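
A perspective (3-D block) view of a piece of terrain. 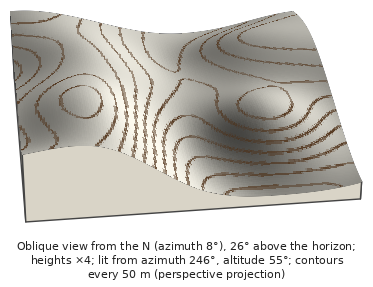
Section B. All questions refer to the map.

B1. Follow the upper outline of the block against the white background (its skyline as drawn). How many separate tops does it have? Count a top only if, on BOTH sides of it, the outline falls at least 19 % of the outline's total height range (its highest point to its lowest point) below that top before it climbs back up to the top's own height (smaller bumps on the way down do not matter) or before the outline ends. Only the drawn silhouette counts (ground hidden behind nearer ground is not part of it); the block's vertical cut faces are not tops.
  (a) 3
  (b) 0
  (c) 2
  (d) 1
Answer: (b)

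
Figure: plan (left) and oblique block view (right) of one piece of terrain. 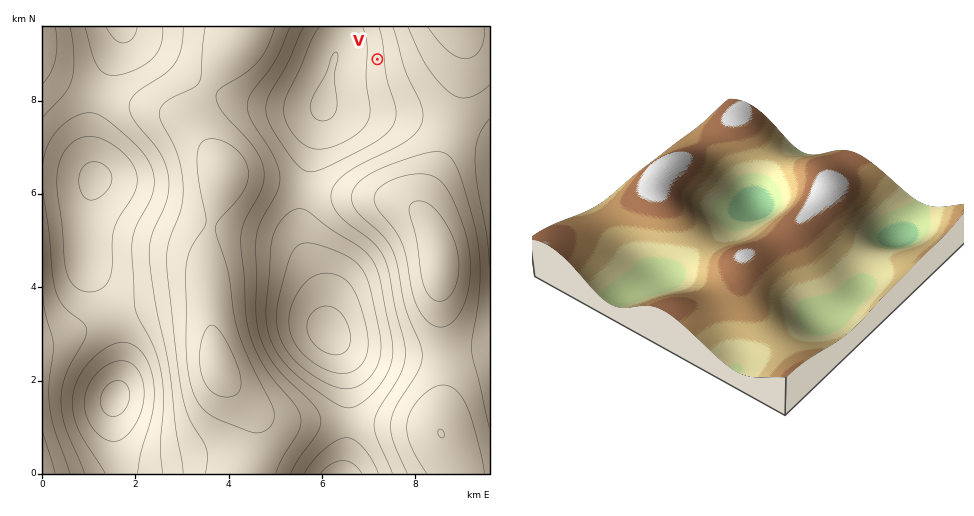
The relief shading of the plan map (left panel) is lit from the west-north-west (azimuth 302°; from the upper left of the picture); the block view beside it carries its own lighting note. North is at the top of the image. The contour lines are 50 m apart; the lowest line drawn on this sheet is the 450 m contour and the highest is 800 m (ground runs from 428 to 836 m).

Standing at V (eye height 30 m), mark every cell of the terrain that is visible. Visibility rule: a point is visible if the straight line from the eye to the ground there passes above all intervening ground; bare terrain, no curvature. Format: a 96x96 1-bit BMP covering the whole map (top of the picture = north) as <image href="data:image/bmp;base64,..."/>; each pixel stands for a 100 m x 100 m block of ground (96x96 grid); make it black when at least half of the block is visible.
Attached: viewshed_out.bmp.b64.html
<image width="96" height="96" href="data:image/bmp;base64,Qk2+BAAAAAAAAD4AAAAoAAAAYAAAAGAAAAABAAEAAAAAAIAEAAATCwAAEwsAAAIAAAAAAAAA////AAAAAAAAAAAAAAAAAAAAAAAAAAAAAAAAAAAAAAAAAAAAAAAAAAAAAAAAAAAAAAAAAAAAAAAAAAAAAAAAAAAAAAAAAAAAAAAAAAAAAAAAAAAAAAAAAAAAAAAAAAAAAAAAAAAAAAAAAAAAAAAAAAAAAAAAAAAAAAAAAAAAAAAAAAAAAAAAAAAAAAAAAAAAAAAAAAAAAAAAAAAAAAAAAAAAAAAAAAAAAACAAAAAAAAAAAAAAAGAAAAAAAAAAAAAAAOAAAAAAAAAAAAAAAeAAAAAAAAAAAAAAA+AAAAAAAAAAAAAAB+AAAAAAAAAAAAAAD+AAAAAAAAAAAAAAH+AAAAAAAAAAAAAAP8AAAAAAAAAAAAAAf8AAAAAAAAAAAAAA/8AAAAAAAAAAAAAA/8AAAAAAAAAAAAAB/4AAAAAAAAAAAAAB/4AAAAAAAAAAAAAB/4AAAAAAAAAAAAAD/4AAAAAAAAAAAAAD/4AAAAAAAAAAAAAD/4AAAAAAAAAAAAAD/4AAAAAAAAAAAAAD/4AAAAAAAAAAAAAD/4AAAAAAAAAAAAAD/4AAAAAAAAAAAAAD/4AAAAAAAAAAAAAD/4AAAAAAAAAAAAAD/4AAAAAAAAAAAAAD/4AAAAAAAAAAAAAD/4AAAAAAAAAAAAAD/4AAAAAAAAAAAAAD/8AAAAAAAAAAAAAD/8AAAAAAAAAAAAAD/8AAAAAAAAAAAAAD/8AAAAAAAAAAAAAH/8AAAAAAAAAAAAAH/8AAAAAAAAAAAAAH/8AAAAAAAAAAAAAH/8AAAAAAAAAAAAAD/8AAAAAAAAAAAAAB/8AAAAAAAAAAAAAA/8AAAAAAAAAAAAAAf8AAAAAAAAAAAAAAP8AAAAAAAAAAAAAAH8AAAAAAAAAAAAAAD8AAAAAAAAAAAAAAB+AAAAAAAAAAAAAAA+AAAAAAAAAAAAAAA/AAAAAAAAAAAAAAA/wAAABgAAAAAAAAB/8AAf/4AAAAAAAAD//////8AAAAAAAAD//////+AAAAAAAAH//////+AAAAAAAAH//////+AAAAAAAAP///////AAAAAAAAf///////AAAAAAAAf///////AAAAAAAA////////AAAAAAAA////////AAAAAAAB////////AAAAAAAB////////AAAAAAAD////////AAAAAAAH////////AAAAAAAH////////AAAAAAAP///////+AAAAAAAP///////+AAAAAAAP///////8AAAAAAAP///////4AAAAAAAP///////wAAAAAAAD///////gAAAAAAAB///////AAAAAAAAAf//////AAAAAAAAAP//////AAAAAAAAAH//////AAAAAAAAAH//////gAAAAAAAAD//////gAAAAAAAAD//////wAAAAAAAAB//////wAAAAAAAAB//////wAAAAAAAAB//////4AAAAAAAAA//////4AAAAAAAAA//////4AAAAAAAAA//////4AAAAAAAAAf/////4AAAAAAAAAf/////4AA="/>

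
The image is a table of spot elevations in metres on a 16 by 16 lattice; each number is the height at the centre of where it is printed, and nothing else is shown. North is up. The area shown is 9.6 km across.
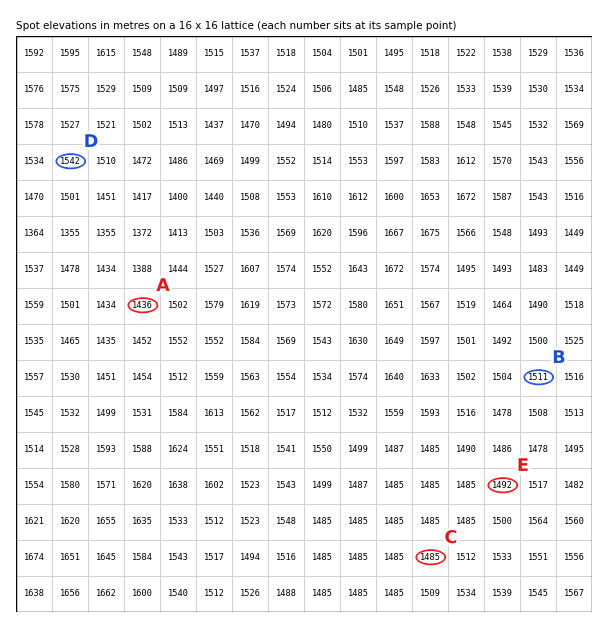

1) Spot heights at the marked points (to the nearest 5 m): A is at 1435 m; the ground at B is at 1510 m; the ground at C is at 1485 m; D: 1540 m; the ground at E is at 1490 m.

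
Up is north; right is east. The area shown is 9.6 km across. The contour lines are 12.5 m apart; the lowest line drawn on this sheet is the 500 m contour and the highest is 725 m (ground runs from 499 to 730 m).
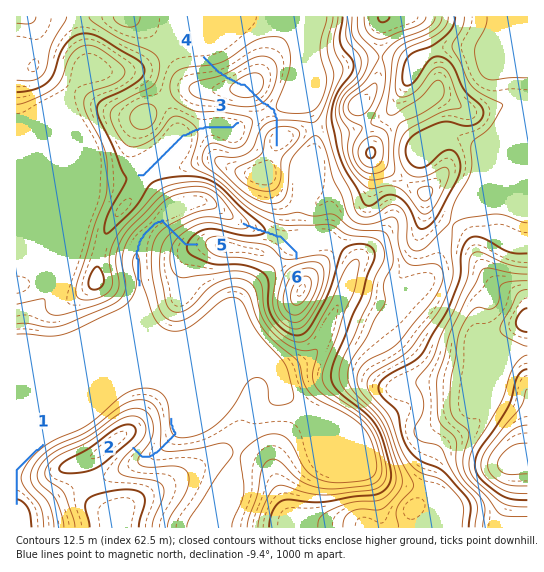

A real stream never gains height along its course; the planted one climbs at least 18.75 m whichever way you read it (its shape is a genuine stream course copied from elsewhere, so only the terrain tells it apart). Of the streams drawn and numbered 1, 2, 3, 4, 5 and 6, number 4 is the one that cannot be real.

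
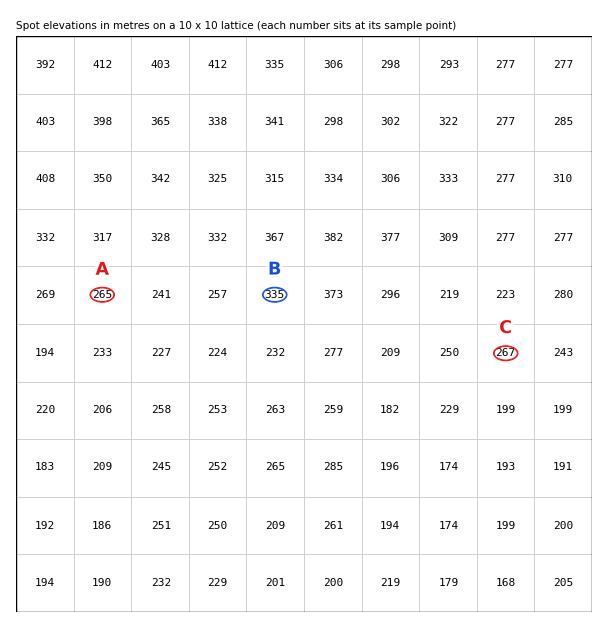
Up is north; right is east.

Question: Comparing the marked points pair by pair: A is lower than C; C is lower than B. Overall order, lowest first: A C B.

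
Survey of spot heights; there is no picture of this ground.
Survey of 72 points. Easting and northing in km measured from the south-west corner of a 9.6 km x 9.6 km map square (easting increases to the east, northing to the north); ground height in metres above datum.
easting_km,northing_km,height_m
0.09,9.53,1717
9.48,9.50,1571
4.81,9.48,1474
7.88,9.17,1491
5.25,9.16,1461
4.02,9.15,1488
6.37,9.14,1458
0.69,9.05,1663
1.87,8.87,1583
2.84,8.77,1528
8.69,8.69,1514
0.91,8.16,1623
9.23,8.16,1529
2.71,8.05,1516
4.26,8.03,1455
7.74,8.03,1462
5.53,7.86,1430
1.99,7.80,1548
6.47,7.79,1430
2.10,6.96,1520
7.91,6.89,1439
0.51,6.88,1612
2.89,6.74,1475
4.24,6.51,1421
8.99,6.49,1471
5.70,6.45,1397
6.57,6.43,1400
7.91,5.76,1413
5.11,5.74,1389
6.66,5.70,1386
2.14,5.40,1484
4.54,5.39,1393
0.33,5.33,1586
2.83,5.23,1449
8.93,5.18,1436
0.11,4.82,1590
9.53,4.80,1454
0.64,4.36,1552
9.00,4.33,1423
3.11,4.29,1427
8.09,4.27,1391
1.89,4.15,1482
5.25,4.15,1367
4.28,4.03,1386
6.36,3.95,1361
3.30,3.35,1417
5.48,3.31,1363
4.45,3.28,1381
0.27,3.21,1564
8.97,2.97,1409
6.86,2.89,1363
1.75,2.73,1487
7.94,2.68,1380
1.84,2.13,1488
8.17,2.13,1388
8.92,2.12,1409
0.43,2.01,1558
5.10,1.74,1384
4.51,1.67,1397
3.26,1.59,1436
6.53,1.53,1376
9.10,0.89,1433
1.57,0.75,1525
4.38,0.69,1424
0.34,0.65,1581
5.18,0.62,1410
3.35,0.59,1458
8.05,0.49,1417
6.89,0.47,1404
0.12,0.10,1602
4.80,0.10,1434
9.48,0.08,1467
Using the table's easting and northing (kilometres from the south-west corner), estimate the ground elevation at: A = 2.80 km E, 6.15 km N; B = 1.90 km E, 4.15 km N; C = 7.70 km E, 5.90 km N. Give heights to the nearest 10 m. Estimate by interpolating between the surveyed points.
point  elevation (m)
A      1470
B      1480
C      1410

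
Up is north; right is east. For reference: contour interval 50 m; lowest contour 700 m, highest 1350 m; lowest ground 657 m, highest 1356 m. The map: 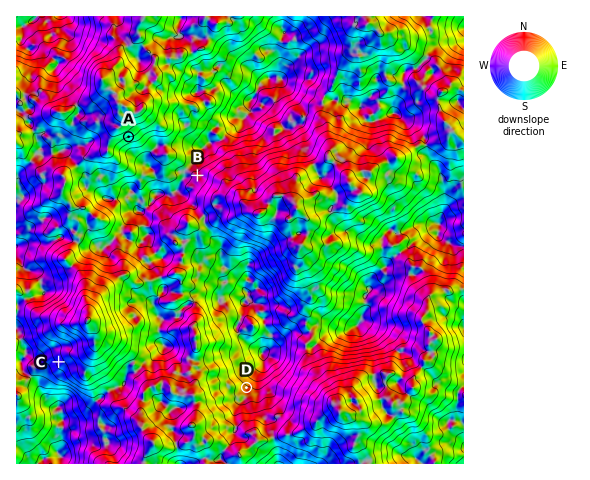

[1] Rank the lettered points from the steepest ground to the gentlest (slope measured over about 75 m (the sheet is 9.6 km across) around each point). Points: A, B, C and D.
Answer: A C D B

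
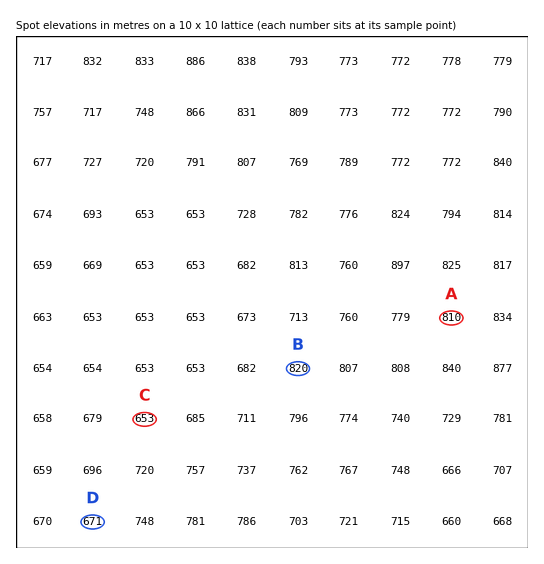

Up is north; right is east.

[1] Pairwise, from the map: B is above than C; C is below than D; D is below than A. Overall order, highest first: B A D C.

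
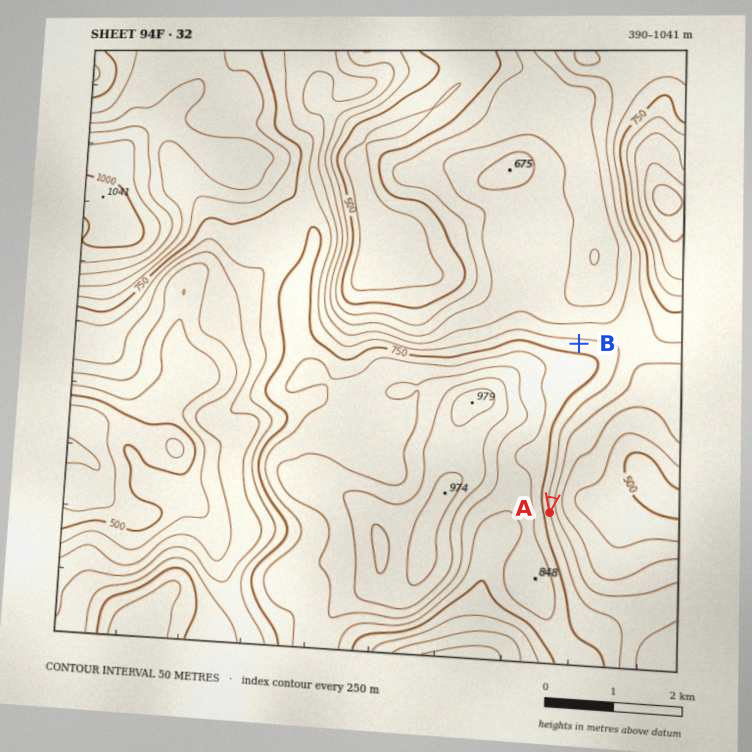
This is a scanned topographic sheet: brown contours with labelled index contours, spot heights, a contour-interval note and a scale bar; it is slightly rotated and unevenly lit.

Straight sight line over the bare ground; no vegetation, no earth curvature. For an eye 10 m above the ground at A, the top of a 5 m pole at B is out of sight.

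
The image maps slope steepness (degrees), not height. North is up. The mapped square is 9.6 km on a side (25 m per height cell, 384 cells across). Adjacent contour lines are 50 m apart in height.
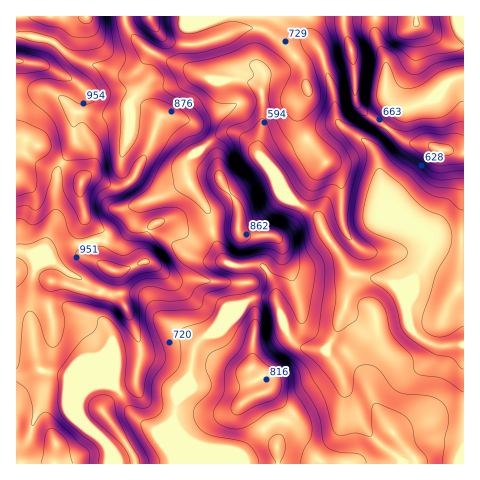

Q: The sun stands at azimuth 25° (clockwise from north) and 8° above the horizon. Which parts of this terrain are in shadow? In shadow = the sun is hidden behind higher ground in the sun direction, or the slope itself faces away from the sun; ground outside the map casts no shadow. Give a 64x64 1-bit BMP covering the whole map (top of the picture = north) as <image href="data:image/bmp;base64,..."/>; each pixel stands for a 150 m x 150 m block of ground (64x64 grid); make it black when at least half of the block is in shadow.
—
<image width="64" height="64" href="data:image/bmp;base64,Qk0+AgAAAAAAAD4AAAAoAAAAQAAAAEAAAAABAAEAAAAAAAACAAATCwAAEwsAAAIAAAAAAAAA////AAAAAAAAAAAAAAAAAAAAAAAQAAAAAAIADwAAAAAADgAfgAAAAAAcAB+AAAAAADgADwAAAAAAOOAAAAAAAAAg4AA4AAAAAAHAADgAAAAAAcAAAAAAAAAAgAAAAAAAAAAAAAAAAAAAAAAAAAAAAAAAAAAAAAAAAAAAAAAAAAAADAAAAAAAAAAPAAAAAAAAAA+AAAAAAAAAf4AAAAAAAAB/hgAAAAAAAP8fwAEAAAAA/x/AAwAAAAH+P4AHAAAAA/x/H4YAAAAf/v4/zgAAAAB//BgOAAAAAP/4ABwAAAAB+HgH/AHAAAHgAA/+A+AAAAAAD/4DwAAAAAAP/AeAAAAAAAf8BwPAAMAABwAOB+DCwAACAA4P8OOAAAAADB/444AAHAB8P/7jhwA+APw//uOPgD4D/D/+wY/APAP8P/4ACMA4B/w//wAAADAH/H//AAAAAA/If/8AAAAAH4B//wAAAAAfAH//AAABgD4A//AAAADAPAP/AAAAAOA+D/wAAAAAQZ4P+AAAAAADnh/wAAAAAAAeH8AAAAAAAAwfgAAAAAAAAA+MAAMAAAAADx8Af4AAAAAPH/D/AAAAAA8f/PwAAHAAHx/+8AAA+BwfH/8AYD/+fB8f/wHwf//8Hx//A/D+H/geH/g/wPgAcD4f8P/g8AAAPB/g/kDwAAAcCAAwAOAAAAAAAA=="/>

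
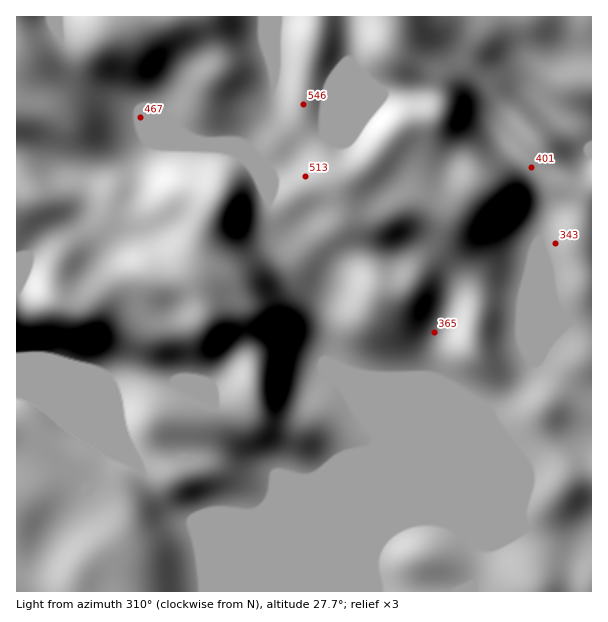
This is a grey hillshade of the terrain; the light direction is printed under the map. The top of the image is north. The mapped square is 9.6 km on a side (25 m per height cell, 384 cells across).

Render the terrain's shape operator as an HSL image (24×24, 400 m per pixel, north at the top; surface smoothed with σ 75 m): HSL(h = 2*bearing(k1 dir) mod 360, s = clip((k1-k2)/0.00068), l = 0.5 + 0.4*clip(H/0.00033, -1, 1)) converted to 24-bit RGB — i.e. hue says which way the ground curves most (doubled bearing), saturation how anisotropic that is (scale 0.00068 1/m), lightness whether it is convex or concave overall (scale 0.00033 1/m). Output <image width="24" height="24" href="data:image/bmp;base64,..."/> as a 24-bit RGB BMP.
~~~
<image width="24" height="24" href="data:image/bmp;base64,Qk32BgAAAAAAADYAAAAoAAAAGAAAABgAAAABABgAAAAAAMAGAAATCwAAEwsAAAAAAAAAAAAAXmqNanaftpWMgXF8lpx4tLmAZHOSPTd+f3+AgIB/gH9/f4B/f4B/f4B/fHqAjFCFqYpSe5dTW5l9XHucfo6lrbqmiHevcIOzWo1cToGApoOIq4ammp+Nrb2ZY1ydTTl+f3+AgIB/gIB/gIB/gIB/f4B/eHqBSGuuuLXQpa7MZ22uUmeAYItgqalwmpZsXH17gKBySX93XItqmnp7uKmNmr2Fbzp6Z017f4B/gIB/f4B/gIB/gIB/gIB/f4B/VYdpZpo/mW1EhE5YgHp6cYFtoJdUopxDTl5CpI+lY3WPXX5ybH5iucN7tzk2VhISP14fXm4va49EaIZ3f4CAgIB/gIB/gIB/f4B/f4B8gH97gH9/gH9/f3+AoGSWy2ljbFhGlneCk2qMbm6BcKOak7mEohKO3J3aoofTab7AYc6mSGuEgnpld4Nuf4B/f4B/f3+AgIB/gH9/gH9/gH9/f3+AW1Z+xI6anozVg3ZjcpmIf7m/qkKefzhDjjFDgbhRrENGxLBxeEwvLB0Ri58hKqk1Vn9nfIB7f4B/gH9/gH9/gH9/gH9/gHl+cVJ/esp+bWagerS0ZMXAgTNDgWZobSd/zKR+mWJUaK9pumd7vxeGeNuvofz9c4zWSW2qbHmNf3+AgH9/gH9/gH9/gH6AhFF6nahsdLBIZ11QwktSfDZOgHx9f3+AOCB2y8SoobbLgpHDnS262GzBzP/PDnq3sESyhFOSgHGBgH9/gH9/gH9/gH5+fV9nWWqQpK+9rpG2YXWZg2xcgH9/gH9/fmh1YxtjmNdKi5xJe1hFSSRb3Oey7v/MChIpaERlhWN0gH57gIB2f4B4gG1rdikqqqQvMtaBV6GGtV1qk2FaZGgdRisIMx8AMyMAXHYXt8cSUUUQW0sHA2wUaf47/+OUFBM+M0RZfUM9glYjgIEmV4cxZjB9xWrB0ffeO3y+X1FwjmZ/s5miViMAWyAGkOZxTf/nTuH3l6TXpE7n6MbhYtKeMLQI+P8DLFNnFx1GljV+u4p7k7KDScBpEWSNl9nI1t+RQS5genSAZoV5mK9zhFz/zN3/zOj/xMn8KTDEhExvSFWJxOPEzbHlvMDp1vH1Khf/FAh/Sj2t0q2yv7Gso8aTDGp6Napw48WRMjN3eXmAgnN8s59RDD7L1vDMV5qexy6YqiSvjHu9frPOic6RgqeUxvPRXJPSWgBMRixkNVp9tNKtvc7e6tjjLyKKJWVA4dpZPkxwcHeAd1yHxq6OM3Z23ctwfWNPQEt0anDLorTVn36+sL2im9+6nOGjawBfoyGPcmCTM314deI9e5c0u1YriwtKYpE1hdRTRHeKWWiAb058081qNYBBS7k8q2+fUV6GRoRQcXtNlpRs1bp/z/ceTEUVNg0wgGOLulehjEtWsLIyk5MkQ0MfjTlMudmKV8s2LWNIOFtsdD6J3MOHi5ixSrt5RIR/iGmRaIWabW6hW4xow3Rm+d+5Hzt5NSaJf1pqZz5Uu49+lLTFyqbaYkLRd6jM3L24zntgLJpADUFKPzBV5dmIrrrYk5HZZjrCb3mlcbXATFzJqZfTlbPe79zddSH7MRV2zDq8iGOxncydZKVoW4N6mW6oa5isw4W+693u1970DwBTOXGbs/LNtrc+VCoeb1ImNcEyTqh2MnyFXcByRLlU5Z1RfABHai5lTIJ8k8Kzl6XM2Xy7WoVsYZliVp53a9ar1/Tl+BTwTgBTo//CJdbWcVIZb0gxbtJbSNlxQGRYUkMoZmobWlAOYU0LaSkumVB+XZh7XshRQ3pFvjXL4KC7apiGkbtUKf9PgnMdMwAci/Svlu61PRgweoTClc/buuXRYXKjSzBldWZ+fz1brEotiI9FR4FuULOlsYOXYrR5fICAIXhv252+y5/k8O/bTtVELwQoPfPFmPnAZwYxqD4we7CegMCRrptpbSU2QBgWSkgaWjRKvYx3qbZ6ScWXL4CmvXJscbtPe32Ab4F6L20Vho4a+cky2gVJCoT5XfGsOAQYmSpJlMuel7SAb6JdgxAwagcMeDwqUa03HW9hdLqV19/RfdXWIiyArz524MJKR3tvfCBOvnYpQd1QjO+6k4HRrzmZThQrRjSajOPViqHDpsKjfjGduwG44JbUqbHZtanNO4WZILJGgetkTmqaQiZxbTKb9Ny6IU54Xiav4O3emuKqXYs+ZSUzpTlJSkx6VLxiToZEd3RIpbVFQxpYYTCq0cTHrKjKtJLYvbHoncfijNGUMjxyOTl4Lyt/+fHSIy+oL0+c5eSaxsF+dlCNSlGXnnuwg3S/mq+6WYGrcWub"/>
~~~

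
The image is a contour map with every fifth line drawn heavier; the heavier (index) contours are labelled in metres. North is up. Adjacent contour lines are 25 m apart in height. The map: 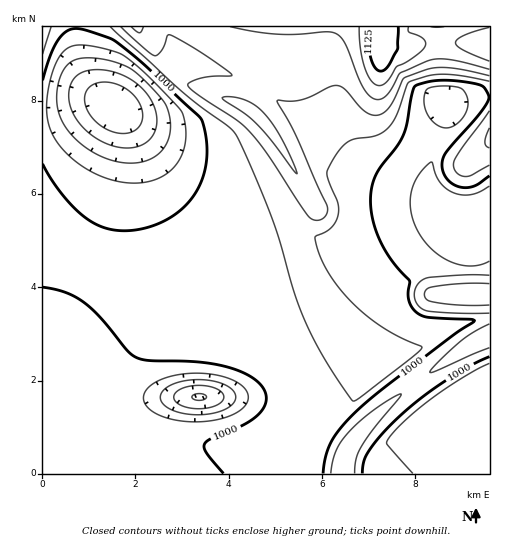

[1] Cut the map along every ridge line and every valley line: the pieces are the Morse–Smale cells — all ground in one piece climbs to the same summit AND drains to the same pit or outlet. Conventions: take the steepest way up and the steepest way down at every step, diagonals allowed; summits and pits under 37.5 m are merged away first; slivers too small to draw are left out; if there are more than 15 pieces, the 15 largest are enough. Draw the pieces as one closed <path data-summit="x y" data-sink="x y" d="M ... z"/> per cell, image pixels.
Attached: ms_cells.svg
<path data-summit="383 42" data-sink="199 396" d="M43 230l0 244 273 0 2-24 13-27 31-34 25-19-18-14-33-35-16-25-16-32-71 15-60 0-27-5-39-11-40-18z"/><path data-summit="383 42" data-sink="475 294" d="M384 26l-113 0-7 44-18 35 0 3 22 20 7 9 41 69 0 4-18 18 0 10 9 31 13 27 28 39 21 21 18 14-25 19-31 34-13 27-1 24 25 0 2-15 5-11 13-18 21-21 61-47 27-18 19-8 0-112-19-2-12-5-21-26-8-16 2-18 12-23 0-35 24 3 22-5 0-53-48-2-24 2-20 4-14-4z"/><path data-summit="383 42" data-sink="115 107" d="M270 26l-194 0 1 24 5 20 11 20 17 14-21-2-32 9-15 2 0 117 25 15 40 18 39 11 27 5 60 0 38-7 28-8 6 1-7-27 0-10 18-18 0-4-41-69-7-9-22-20 18-38 6-27z"/><path data-summit="489 421" data-sink="475 294" d="M489 336l-18 8-27 18-61 47-21 21-13 18-5 11-1 14 146 1z"/><path data-summit="489 139" data-sink="475 294" d="M489 97l-21 5-24-3 0 35-14 28 0 13 4 10 23 31 9 5 14 2 10 0z"/><path data-summit="43 27" data-sink="115 107" d="M75 26l-33 1 1 85 14-1 32-9 21 2-17-14-11-20-5-20z"/><path data-summit="383 42" data-sink="115 107" d="M489 26l-103 0-2 18 16 4 18-4 71 0z"/>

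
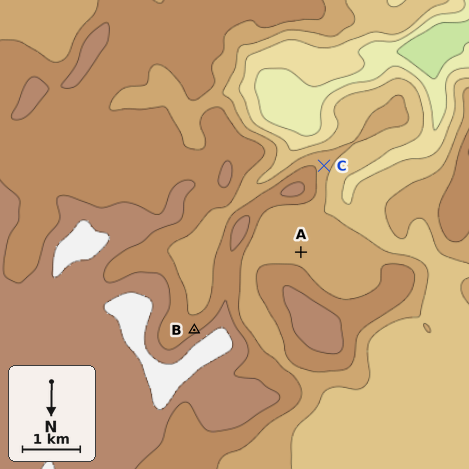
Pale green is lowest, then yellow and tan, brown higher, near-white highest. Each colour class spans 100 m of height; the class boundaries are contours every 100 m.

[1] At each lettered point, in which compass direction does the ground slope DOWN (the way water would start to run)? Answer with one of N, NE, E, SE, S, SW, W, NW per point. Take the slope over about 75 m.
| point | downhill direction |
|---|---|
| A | S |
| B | SE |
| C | W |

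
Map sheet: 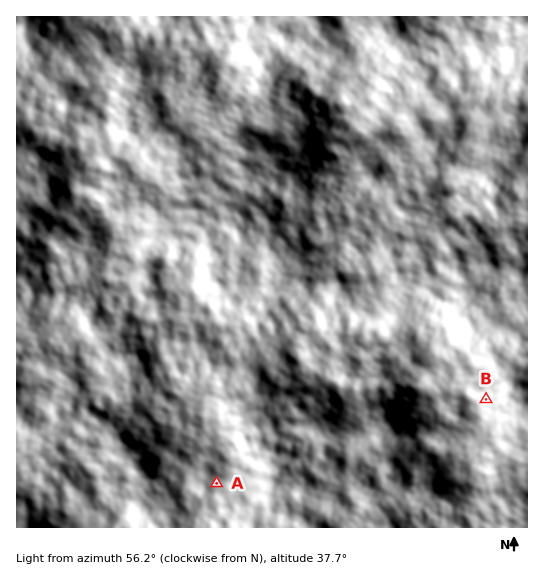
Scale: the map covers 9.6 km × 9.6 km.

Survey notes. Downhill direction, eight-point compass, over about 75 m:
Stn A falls NW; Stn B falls E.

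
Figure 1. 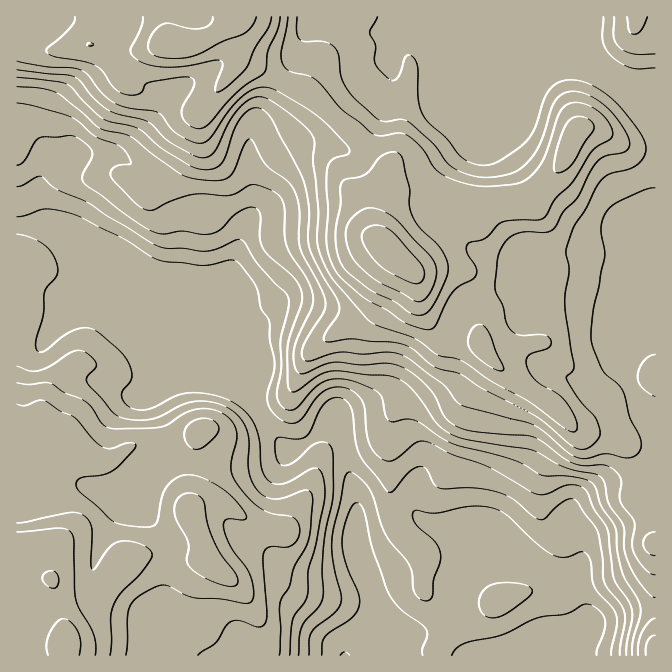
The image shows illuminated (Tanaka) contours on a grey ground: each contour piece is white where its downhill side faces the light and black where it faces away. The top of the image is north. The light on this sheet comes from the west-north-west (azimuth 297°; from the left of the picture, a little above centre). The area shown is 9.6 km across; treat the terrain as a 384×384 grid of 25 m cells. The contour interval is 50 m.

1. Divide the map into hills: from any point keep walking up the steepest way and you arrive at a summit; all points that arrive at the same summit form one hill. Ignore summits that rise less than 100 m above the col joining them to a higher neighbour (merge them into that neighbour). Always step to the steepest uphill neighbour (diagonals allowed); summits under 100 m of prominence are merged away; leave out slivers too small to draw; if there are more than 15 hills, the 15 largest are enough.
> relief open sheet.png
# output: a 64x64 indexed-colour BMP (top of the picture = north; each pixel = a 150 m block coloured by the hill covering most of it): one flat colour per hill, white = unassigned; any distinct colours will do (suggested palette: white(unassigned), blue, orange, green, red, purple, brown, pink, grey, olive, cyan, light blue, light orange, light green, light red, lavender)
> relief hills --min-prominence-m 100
<image width="64" height="64" href="data:image/bmp;base64,Qk12CAAAAAAAAHYAAAAoAAAAQAAAAEAAAAABAAQAAAAAAAAIAAATCwAAEwsAABAAAAAAAAAA////ALR3HwAOf/8ALKAsACgn1gC9Z5QAS1aMAMJ34wB/f38AIr28AM++FwDox64AeLv/AIrfmACWmP8A1bDFADMzMzMzMzMzMzMzMzMzMzMxERERERERERERERERERERMzMzMzMzMzMzMzMzMzMzMzMREREREREREREREREREREzMzMzMzMzMzMzMzMzMzMzMzERERERERERERERERERETMzMzMzMzMzMzMzMzMzMzMzMxERERERERERERERERERMzMzMzMzMzMzMzMzMzMzMzMzEREREREREREREREREREzMzMzMzMzMzMzMzMzMzMzMzMRERERERERERERERERETMzMzMzMzMzMzMzMzMzMzMzMxERERERERERERERERERMzMzMzMzMzMzMzMzMzMzMzMyIhERIhEREREREREREREzMzMzMzMzMzMzMzMzMzMzMzIiIiIiIRERERERERERETMzMzMzMzMzMzMzMzMzMzMzIiIiIiIiERIhERERERERMzMzMzMzMzMzMzMzMzMzMzMiIiIiIiIiIhEREREREREzMzMzMzMzMzMzMzMzMzMzMyIiIiIiIiIRERERERERETMzMzMzMzMzMzMzMzMzMzMzIiIiIiIhERERERERERERMzMzMzMzMzMzMzMzMzMzMzMiIiIhEREREREREREREREzMzMzMzMzMzMzMzMzMzMzMyIiIhERERERERERERERETMzMzMzMzMzMzMzMzMzMzMzIiIiERERERERERERERERMzMzMzMzMzMzMzMzMzMzMzMiIiIREREREREREREREREzMzMzMzMzMzMzMzMzMzMzMyIiIhERERERERERERERETMzMzMzMzMzMzMzMzMzMzMyIiIiERERERERERERERERMzMzMzMzMzMzMzMzMzMzMzIiIiIhEREREREREREREREzMzMzMzMzMzMzMzMzMzMzMiIiIhERERERERERERERETMzMzMzMzMzMzMzMzMiIzMyIiIiERERERERERERERERMzMzMzMzMzMzMzMzMyIiIyIiIiEREREREREREREREREzMzMzMzMzMzMzMzMyIiIiIiIiIRERERERERERERERETMzMzMzMzMzMzMzMyIiIiIiIiIhERERERERERERERERMzMzMzMzMzMzMzMzIiIiIiIiIiIREREREREREREREREzMzMzMzMzMzMzMxEiIiIiIiIiIiERERERERERERERETMzMzMzMzMzMzMxEiIiIiIiIiIiIhERERERERERERERMzMzMzMzMzMzMxESIiIiIiIiIiIiIREREREREREREREzMzMzMzMzMzMxERIiIiIiIiIiIiIhERERERERERERETMzMzMzMzMzMxERIiIiIiIiIiIiIiERERERERERERIRMzMzMzMzMzMxEREiIiIiIiIiIiIiIREREREREREREiIzMzMzMzMzMxEREiIiIiIiIiIiIiIiERERERERERESIjMzMzMzMzMxERESIiIiIiIiIiIiIiIRERERERERERIiMzMzMzMzMxERERIiIiIiIiIiIiIiIhEREREREREREiIzMzMzMzMxERERESIiIiIiIiIiIiIiIhERERERERESIjMzMzMzMRERERESIiIiIiIiIiIiIiIiIiERERERERIiMzMzMzMRERERERIiIiIiIiIiIiIiIiIiIiEREREREiIzMzMzMREREREREiIiIiIiIiIiIiIiIiIiIiERERESIjMzMzMxERERERERIiIiIiIiIiIiIiIiIiIiIhERERIiMzMzMxEREREREREiIiIiIiIiIiIiIiIiIiIiIiIiIiIzMzMRERERERERESIiIiIiIiIiIiIiIiIiIiIiIiIiIjMzEREREREREREREiIiIiIiIiIiIiIiIiIiIiIiIiIiERERERERERERERESIiIiIiIiIiIiIiIiIiIiIiIiIiIREREREREREREREREiIiIiIiIiIiIiIiIiIiIiIiIiIhERERERERERERERESIiIiIiIiIiIiIiIiIiIiIiIiIiERERERERERERERERIiIiIiIiIiIiIiIiIiIiIiIiIiIREREREREREREREREiIiIiIiIiIiIiIiIiIiIiIiIiIhERERERERERERERERIiIiIiIiIiIiIiIiIiIiIiIiIiERERERERERERERERESIiIiIiIiIiIiIiIiIiIiIiIiIREREREREREREREREREiIiIiIiIiIiIiIiIiIiIiIiIhERERERERERERERERERERERIiIiIiIiIiIiIiIiIiIiERERERERERERERERERERERESIiIiIiIiIiIiIiIiIiIREREREREREREREREREREREREiIiIiIiIiIiIiIiIiJBERERERERERERERERERERERERIiIiIiIiIiIiIiIiJEEREREREREREREREREREREREREiIiIiIiIiIiIiIiJEQRERERERERERERERERERERERERIiIiIiIiIiIiIiJERBEREREREREREREREREREREREREiIiIiIiIiIiIiJEREERERERERERERERERERERERERESIiIiIiIRERIiEUREQRERERERERERERERERERERERESIiIiIhEREREREURERBERERERERERERERERERERERERIiIiIRERERERERREREERERERERERERERERERERERERESIhERERERERERFEREQREREREREREREREREREREREREREREREREREREREURERBERERERERERERERERERERERERERERERERERERERRERE"/>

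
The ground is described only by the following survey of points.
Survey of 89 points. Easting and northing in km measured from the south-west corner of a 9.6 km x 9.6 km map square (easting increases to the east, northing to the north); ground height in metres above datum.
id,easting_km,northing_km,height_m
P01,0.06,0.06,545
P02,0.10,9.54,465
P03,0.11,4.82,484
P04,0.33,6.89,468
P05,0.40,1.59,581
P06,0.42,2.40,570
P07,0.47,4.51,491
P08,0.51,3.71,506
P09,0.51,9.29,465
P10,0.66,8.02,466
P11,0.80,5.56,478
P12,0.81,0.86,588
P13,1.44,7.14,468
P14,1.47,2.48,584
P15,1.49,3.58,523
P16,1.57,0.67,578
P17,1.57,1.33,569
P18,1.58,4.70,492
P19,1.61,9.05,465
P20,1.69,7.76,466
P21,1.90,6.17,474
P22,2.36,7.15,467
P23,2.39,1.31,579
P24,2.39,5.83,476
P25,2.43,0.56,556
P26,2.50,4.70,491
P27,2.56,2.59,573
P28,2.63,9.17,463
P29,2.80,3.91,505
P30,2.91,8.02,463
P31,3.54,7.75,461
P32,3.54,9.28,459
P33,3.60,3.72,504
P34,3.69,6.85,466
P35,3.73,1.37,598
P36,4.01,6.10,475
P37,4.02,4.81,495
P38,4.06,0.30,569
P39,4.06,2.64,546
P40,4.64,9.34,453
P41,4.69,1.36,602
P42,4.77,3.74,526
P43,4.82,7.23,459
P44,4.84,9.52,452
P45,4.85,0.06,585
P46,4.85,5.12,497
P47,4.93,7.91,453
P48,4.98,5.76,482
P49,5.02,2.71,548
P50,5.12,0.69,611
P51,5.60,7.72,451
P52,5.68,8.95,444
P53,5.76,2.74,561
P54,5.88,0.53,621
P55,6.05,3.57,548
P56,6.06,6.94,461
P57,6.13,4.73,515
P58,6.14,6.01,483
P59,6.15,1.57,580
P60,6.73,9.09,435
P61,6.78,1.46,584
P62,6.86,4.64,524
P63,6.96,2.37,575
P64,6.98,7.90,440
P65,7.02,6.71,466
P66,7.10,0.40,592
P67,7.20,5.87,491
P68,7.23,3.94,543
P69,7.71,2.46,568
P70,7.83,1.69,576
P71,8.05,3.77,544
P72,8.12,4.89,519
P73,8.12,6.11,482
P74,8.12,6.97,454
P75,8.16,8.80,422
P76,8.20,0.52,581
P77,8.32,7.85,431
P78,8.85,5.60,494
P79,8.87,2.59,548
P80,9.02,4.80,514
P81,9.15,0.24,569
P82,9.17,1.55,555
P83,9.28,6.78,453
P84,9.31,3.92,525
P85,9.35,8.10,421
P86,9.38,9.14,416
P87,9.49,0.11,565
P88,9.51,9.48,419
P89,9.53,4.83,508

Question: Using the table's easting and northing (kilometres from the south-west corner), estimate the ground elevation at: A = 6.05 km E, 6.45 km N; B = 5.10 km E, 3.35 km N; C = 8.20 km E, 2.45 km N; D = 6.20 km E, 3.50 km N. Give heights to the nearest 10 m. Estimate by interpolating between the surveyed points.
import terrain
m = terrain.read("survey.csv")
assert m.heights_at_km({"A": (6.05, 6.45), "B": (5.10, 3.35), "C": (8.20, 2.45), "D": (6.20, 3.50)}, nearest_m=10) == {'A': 470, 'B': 540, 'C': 560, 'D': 550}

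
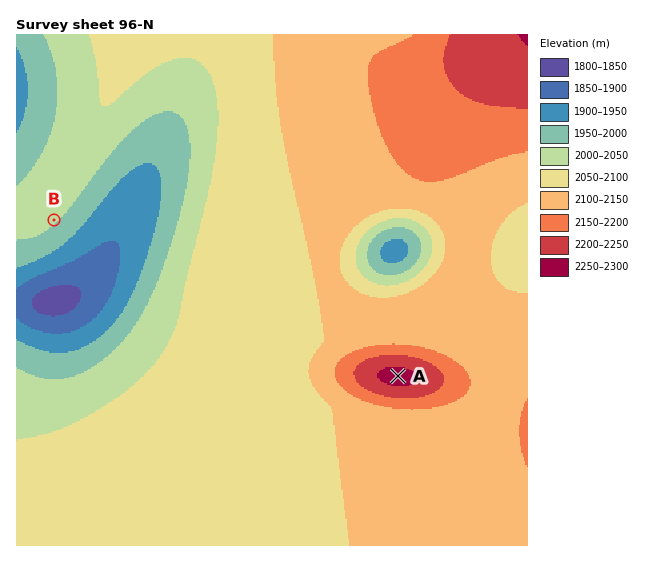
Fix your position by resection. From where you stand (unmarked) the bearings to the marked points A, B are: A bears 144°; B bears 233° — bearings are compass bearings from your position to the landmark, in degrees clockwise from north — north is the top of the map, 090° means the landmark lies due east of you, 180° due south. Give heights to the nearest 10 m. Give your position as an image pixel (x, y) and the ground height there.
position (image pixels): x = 203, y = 108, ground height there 2030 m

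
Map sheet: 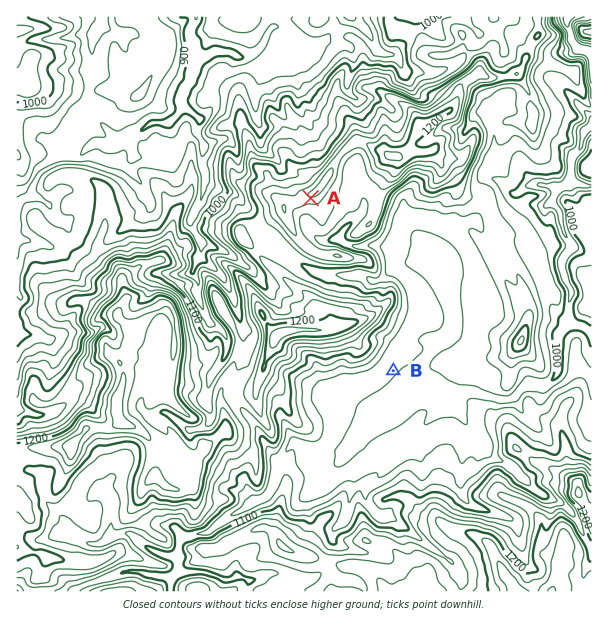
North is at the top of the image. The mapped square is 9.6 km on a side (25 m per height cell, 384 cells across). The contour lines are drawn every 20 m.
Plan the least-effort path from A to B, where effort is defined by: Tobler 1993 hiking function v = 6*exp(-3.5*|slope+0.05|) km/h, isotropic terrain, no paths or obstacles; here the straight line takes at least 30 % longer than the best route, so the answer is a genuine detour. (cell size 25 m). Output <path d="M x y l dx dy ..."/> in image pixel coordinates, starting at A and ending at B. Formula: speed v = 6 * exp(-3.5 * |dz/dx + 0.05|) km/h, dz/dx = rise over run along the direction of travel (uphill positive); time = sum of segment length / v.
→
<path d="M311 198l25 26 6 12 0 1 2 3 3 3 12 6 9 0 6 3 3 3 6 12 0 6 1 3 9 5 5 4 4 9 0 29-1 3 0 3-8 15 0 27"/>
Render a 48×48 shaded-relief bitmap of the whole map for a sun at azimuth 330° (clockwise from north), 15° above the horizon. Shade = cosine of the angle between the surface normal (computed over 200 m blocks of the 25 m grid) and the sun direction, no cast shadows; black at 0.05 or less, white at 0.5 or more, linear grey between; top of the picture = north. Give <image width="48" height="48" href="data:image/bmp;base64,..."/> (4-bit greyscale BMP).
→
<image width="48" height="48" href="data:image/bmp;base64,Qk32BAAAAAAAAHYAAAAoAAAAMAAAADAAAAABAAQAAAAAAIAEAAATCwAAEwsAABAAAAAAAAAAAAAAABEREQAiIiIAMzMzAERERABVVVUAZmZmAHd3dwCIiIgAmZmZAKqqqgC7u7sAzMzMAN3d3QDu7u4A////AGQjEVrcuXzbl4eZh4mHd5mYd4iYequmZ2YyIRN4d2mYdnVnZmeHeJmZh4iYiaqnZ0Z2ZmIUZld1RFZURVeqmIiZl2eImamXVleZmap2Zle6hkZ2Z4irmImqh1Z4iaqoZVV4h2iGZVR63JZ4mZisqaupdmiamau5hGM1ZlVTNVQhbf2qqqdsy7upiKvMqJrLpmVEZ3Z0IxEwA6/8m8touXiaqry5dovNiWZjV3eIMRASMje8d624qYeby6uXZ5uraXd1NmeJc0QxJEM5hXm6msqaypq6mrmZiHZnI1aKpndiE0Q2hmeamaypqYnduYec2nZWIEVpuHdzEjREh3d4mYmpmIi9p2ir7YdnUCNGiHeGESRBZ2ZniIiZmHiblnm6qt3dsxISaHiqYjNBNEVneIiImYeJmZqoh/7/+2UzaIdqx1U0I0Vmd4h3iIiIqpmYdrqt/8lmdnZoqnU1NWZmd3d3eIiJuomoVqd4vtt1ZVV5mXVDRWd3d3d3d4iZq5q6VbmZis2UZ1VXmHdDRFZmZmd3d2d3ZqrMlsqcqKymV2RFqYpCMzRFVWZ3d2ZmY1acqMyc2niWZ2NFe5txESIiI1Znd3d3ZCNZmMyr7peGZ3M2apqiABEBETZmd4iIdCRYiKuqz+uXZnQ3iZq1AAAAEiRnd4iJqCRYl4h2m9yYZmRIp5mrYzMQABNWd3iJq2NHp4dUaqmJhmVIhpiMyph2QAFGd3eIq4M1hqmHae2ouoZZaJmqu6q7qEFGd3d4iYVFh7qrq9/Zvsh6morKmrvMzKVWd3d3eHdWiqmrzN26nNqa2puomruqqrp3d3d3eHZoeqqqu97admWLybqIiYZUVHl3d3d3h3Zoiauqq8/+uENLuqd4hkRERFZ3d3d3d3ZWuZqJmqz+7qdYmVV4dWeYZlZ3d3d4d3dVmod4mZi83siXh2Z2VnZ4QCVnd3eHd3dnaYd4iZdpvLaaq8l2VmQ1ggNmZmeHd3h4eJmIeJhniqdc3dqHZEVUdxJVVEVneHeXmJp4iId3iKlJ3bmJlkRVZyBFIzRneIaKuop2d4h4iJpnuqqqu6U2ZjAFMCR3ZnZIuUi5iaqZiZqHqburu9tFdkACUQFHZUQjhzWsu7qZmZmIu9zKm86Ud1MANCAVVlQzi2Z4mZmYiIiIvbzbqr3mWJhTRWMEVVVTbWZndmd4mJmHi6vLqavsirundmgzVUNDOWVWd2ZVeJmamIqruaq93Lu4VCeFZlMzJEQ0VnZkNWmYy4mrmqqq3Lq9pQFniHVFMTIyRWZlM0eGm5isqrurq7rf/VAliYdmVENDNXd3VEWZipisysyrmrzv/8IBNndmRnZlVoiHdTOKmaiKur3KzLvc3/oSM0ZmRYZVVoiIh0NqqrqIiazqztqIie+nmDJohZhlRXiIiFNYmYmXeIrLq7qYd4zpm3FHt3h3ZYmYh2RmVlWId3eZmXWKqpi6iJIUc1ZmZXl3d3ZoVVVYd1V5mIZ6qqh4iZY2eYZVVFlmZ4dpdmVHd1NauHiKqJp2epdang=="/>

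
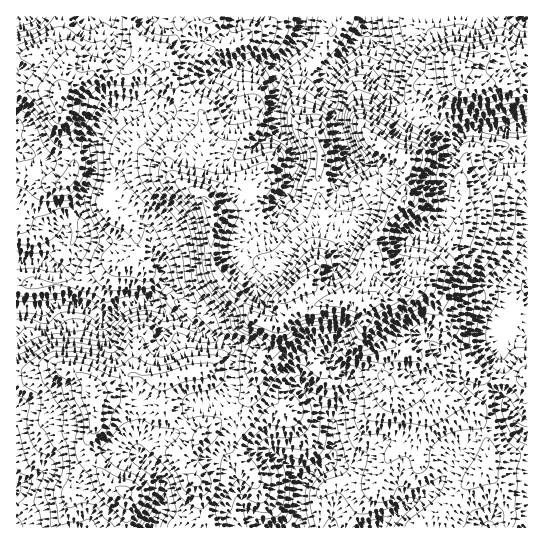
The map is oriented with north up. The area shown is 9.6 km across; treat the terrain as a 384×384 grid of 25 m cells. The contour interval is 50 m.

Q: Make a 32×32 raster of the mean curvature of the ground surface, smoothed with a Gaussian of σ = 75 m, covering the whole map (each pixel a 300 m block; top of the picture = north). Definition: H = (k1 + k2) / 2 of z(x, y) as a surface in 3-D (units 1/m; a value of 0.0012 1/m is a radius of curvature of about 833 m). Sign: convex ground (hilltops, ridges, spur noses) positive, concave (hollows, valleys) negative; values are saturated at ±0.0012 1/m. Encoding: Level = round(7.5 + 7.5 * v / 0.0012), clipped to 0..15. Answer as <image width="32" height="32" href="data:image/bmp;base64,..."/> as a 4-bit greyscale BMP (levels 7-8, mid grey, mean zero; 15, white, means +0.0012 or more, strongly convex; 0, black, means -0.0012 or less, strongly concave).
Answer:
<image width="32" height="32" href="data:image/bmp;base64,Qk12AgAAAAAAAHYAAAAoAAAAIAAAACAAAAABAAQAAAAAAAACAAATCwAAEwsAABAAAAAAAAAAAAAAABEREQAiIiIAMzMzAERERABVVVUAZmZmAHd3dwCIiIgAmZmZAKqqqgC7u7sAzMzMAN3d3QDu7u4A////AIa5Z5sLmqdlkaepM7uYdLqnm2etUXlmXLDIebgVqYaXR7pc7bDOlpygrImohkmYp4VJjGdEyne7khV3qItmqneIWKVkW6VYhTiydol5dXuaaZfGZoZ+eGR5pHlWd2ZplXp1zFd4apimmpNqh3iHeWNYZsh3i2Vol5xkSJqYiboadmi7dXhWZZlkOmaamJlGO5esyZq8zLO6cpw2qVV1nI6L+6hqVZrSzHWDZ1arh7U6R5dkfHSVICaHVF9nlWlkZqZXga63Umnf9zMfpTOrdHgwViIWUYhE94vbrahkmXV5mFV6cgpVf3L6iunN67h3eM26mZqhiPkyPfKHZmuWNGYyRJuac2jzeEXYDLdru5h2iHk4eUdJxHh3mCr1WHh3hrl4KHlXSOR2aIZj5hJKiIaXZUynVUn2ijmIc353SpmFeIdNdmaPpIgHqFd7/Eh5dYnfCneM+3mbZcZ9ltUcl6i3XVeHjFRFnHDbFVbIJ5VqVXknuHpoh0rQzgXe/4PZhoWYJplpeYmzCfoP91ZBRVgm/HJ3V3mFrQ/GX6dVdlNAatllRXWLlYodcXtzdnmIibrcdXdql3eZK3GrYrqOzMxWl7upbXUiViqBelSXfJZ32nx4WYyKp2YVuBlGis+8mpyaWE2oVXrqoW1yJ3VYSbhDmEiLJ7vUmcRb1Uu5d1OD"/>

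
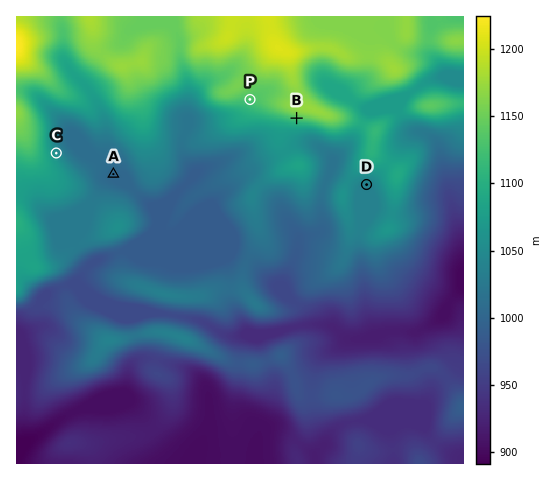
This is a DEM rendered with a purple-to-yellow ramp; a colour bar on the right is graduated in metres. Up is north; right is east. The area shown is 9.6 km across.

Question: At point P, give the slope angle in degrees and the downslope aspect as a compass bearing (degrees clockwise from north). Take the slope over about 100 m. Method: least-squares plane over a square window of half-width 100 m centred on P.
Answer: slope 4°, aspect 191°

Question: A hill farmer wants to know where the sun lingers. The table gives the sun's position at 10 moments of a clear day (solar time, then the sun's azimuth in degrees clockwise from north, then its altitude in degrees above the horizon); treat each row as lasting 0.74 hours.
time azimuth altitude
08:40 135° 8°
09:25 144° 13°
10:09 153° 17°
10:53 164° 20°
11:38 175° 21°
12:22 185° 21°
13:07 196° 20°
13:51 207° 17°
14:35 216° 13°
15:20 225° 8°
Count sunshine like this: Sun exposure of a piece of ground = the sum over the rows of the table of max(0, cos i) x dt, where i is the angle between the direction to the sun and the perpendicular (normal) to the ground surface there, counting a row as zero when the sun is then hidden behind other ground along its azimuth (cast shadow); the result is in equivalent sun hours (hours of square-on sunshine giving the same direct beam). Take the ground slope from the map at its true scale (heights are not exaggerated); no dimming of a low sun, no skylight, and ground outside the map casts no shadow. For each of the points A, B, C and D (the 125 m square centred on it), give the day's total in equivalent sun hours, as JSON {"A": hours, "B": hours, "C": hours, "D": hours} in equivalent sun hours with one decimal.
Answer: {"A": 2.1, "B": 3.5, "C": 1.5, "D": 2.2}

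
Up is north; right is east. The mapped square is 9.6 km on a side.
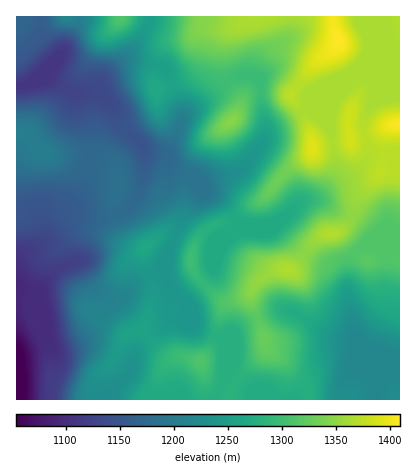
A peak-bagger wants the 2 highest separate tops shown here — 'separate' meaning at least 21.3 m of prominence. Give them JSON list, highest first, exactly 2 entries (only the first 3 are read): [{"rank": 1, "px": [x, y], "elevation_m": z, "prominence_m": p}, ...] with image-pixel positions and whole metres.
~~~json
[{"rank": 1, "px": [338, 40], "elevation_m": 1409, "prominence_m": 355}, {"rank": 2, "px": [312, 148], "elevation_m": 1393, "prominence_m": 28}]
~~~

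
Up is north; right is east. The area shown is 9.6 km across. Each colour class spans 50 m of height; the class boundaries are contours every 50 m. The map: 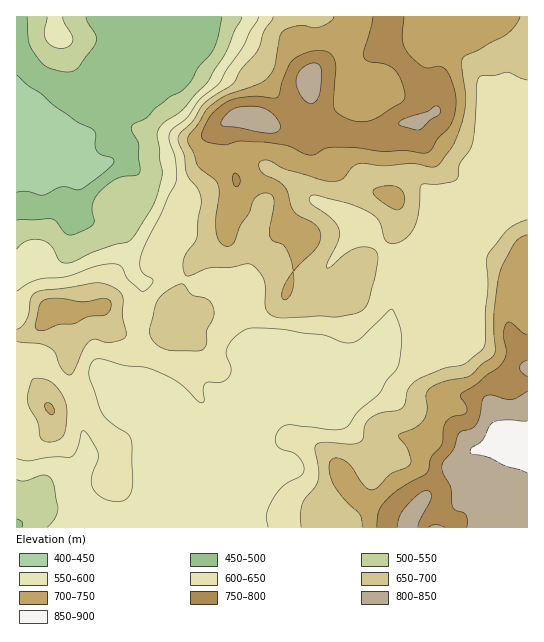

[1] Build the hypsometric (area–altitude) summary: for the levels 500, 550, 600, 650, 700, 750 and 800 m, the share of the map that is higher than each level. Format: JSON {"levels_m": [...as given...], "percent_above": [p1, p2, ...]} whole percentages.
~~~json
{"levels_m": [500, 550, 600, 650, 700, 750, 800], "percent_above": [90, 85, 66, 43, 26, 12, 5]}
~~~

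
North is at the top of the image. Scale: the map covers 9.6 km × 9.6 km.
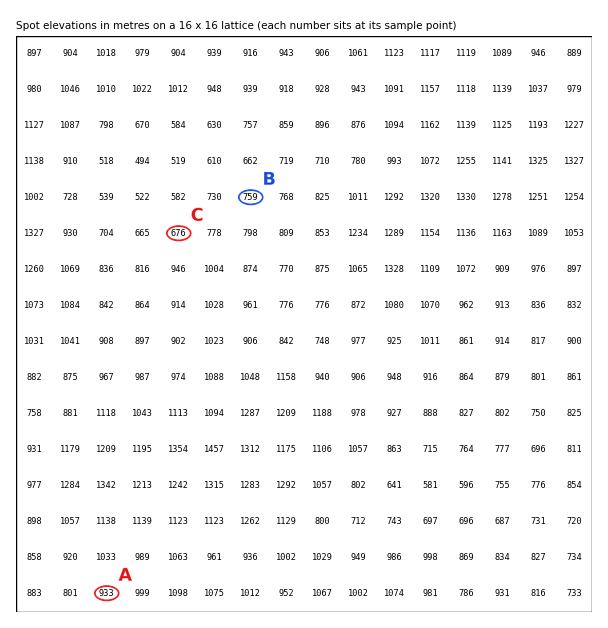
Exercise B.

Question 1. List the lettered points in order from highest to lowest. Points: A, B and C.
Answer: A B C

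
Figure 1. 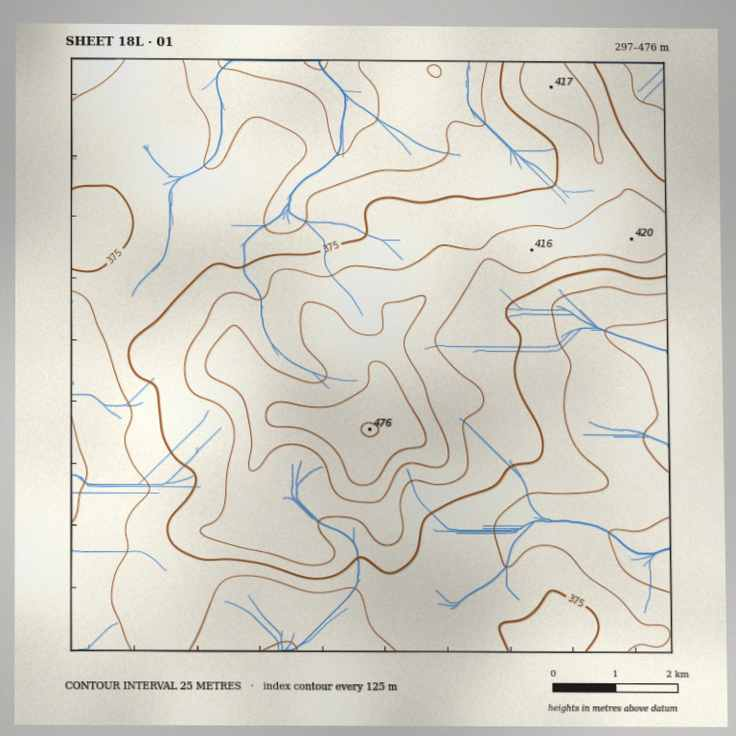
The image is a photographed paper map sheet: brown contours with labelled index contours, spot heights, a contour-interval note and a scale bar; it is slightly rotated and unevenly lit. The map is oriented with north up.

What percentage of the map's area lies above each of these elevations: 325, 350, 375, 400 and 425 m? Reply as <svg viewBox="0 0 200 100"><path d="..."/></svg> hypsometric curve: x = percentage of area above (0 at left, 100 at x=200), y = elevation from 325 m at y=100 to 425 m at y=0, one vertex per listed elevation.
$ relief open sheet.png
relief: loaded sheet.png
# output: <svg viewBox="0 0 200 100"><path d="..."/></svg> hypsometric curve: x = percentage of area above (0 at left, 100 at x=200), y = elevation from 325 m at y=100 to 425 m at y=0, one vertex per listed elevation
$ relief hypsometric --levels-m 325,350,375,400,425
<svg viewBox="0 0 200 100"><path d="M192 100l-46-25-64-25-39-25-28-25"/></svg>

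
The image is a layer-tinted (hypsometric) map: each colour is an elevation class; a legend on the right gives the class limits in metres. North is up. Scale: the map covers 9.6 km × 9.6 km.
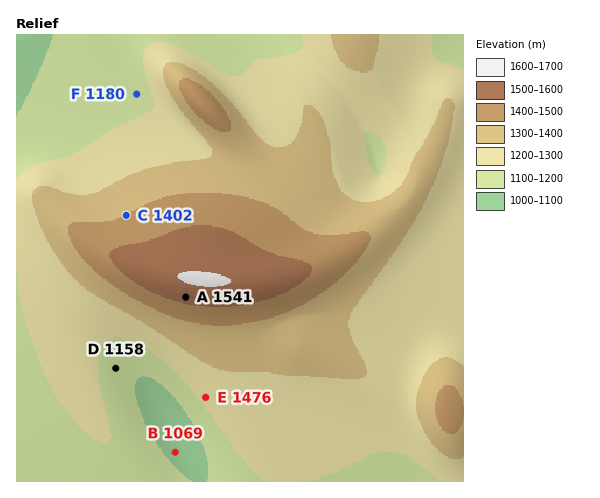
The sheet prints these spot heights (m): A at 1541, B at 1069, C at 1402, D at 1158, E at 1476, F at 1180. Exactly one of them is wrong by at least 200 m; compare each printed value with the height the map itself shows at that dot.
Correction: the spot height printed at E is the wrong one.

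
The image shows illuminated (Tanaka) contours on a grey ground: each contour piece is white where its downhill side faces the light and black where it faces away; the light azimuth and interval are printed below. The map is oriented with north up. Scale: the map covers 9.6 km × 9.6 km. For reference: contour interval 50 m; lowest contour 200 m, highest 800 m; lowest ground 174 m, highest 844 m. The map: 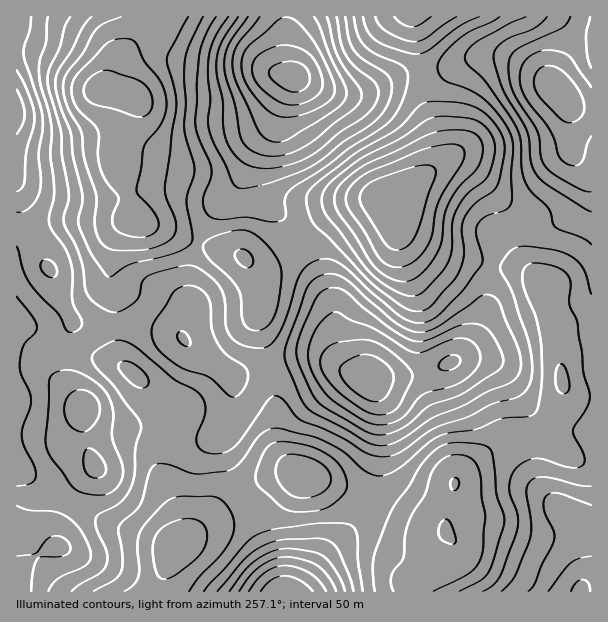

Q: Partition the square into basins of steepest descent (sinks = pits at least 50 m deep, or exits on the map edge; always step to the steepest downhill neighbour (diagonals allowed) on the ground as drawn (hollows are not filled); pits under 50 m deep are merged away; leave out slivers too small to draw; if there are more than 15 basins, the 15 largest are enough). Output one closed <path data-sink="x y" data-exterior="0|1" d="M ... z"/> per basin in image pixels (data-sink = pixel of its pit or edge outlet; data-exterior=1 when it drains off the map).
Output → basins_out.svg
<path data-sink="368 378" data-exterior="0" d="M392 200l-23 0-28 12-9 6-21 24-32 20-9 3-15 0-7-5-1 3 7 12 6 19-1 35 13 49 5 30 0 35 5 12 8 13 9 8 18 2 40 16 47 24 24 10 18 2 0-11 8-25 0-11 20-21 29-18 15-4 19 0 4-2 17-31 6-18-5-47-13-55-13-11-11-6-27-4-25-7-15-1-20-8-27-15-11-10-5-12z"/><path data-sink="294 77" data-exterior="0" d="M411 16l-256 0-5 10-23 25-15 36 2 5 17 5 5 8-2 12-14 38 0 16 14 47 4 4 23 6 33 14 45 12 12 10 19 1 33-17 29-30 9-6 22-10 32-2 6-2 19-20 8-4 11-15 0-15-15-48-6-55-4-23z"/><path data-sink="558 89" data-exterior="0" d="M591 16l-179 1 9 43 1 29 17 55 0 15-11 15-8 4-19 20-9 3 2 18 10 13 34 20 17 6 15 1 25 7 27 4 11 6 13 11 11 47 7-8 15-4 13-1z"/><path data-sink="17 111" data-exterior="1" d="M153 16l-137 1 0 307 16 7 25 21 32 3 31 11 2-3-4-9-3-24 0-28-6-18 0-11 7-36 13-15 7-3-16-48 0-16 12-29 4-21-5-8-17-5-2-5 15-36 23-25 4-8z"/><path data-sink="183 339" data-exterior="0" d="M137 220l-8 2-11 12-6 18-3 21 0 11 6 18 0 28 3 24 4 11 24 20 10 7 26 13 0 27-13 45 0 11 9 22 5 32 24-18 38-18 25-25 26-7-14-19-5-12 0-35-5-30-13-49 1-35-10-28-11-12-45-12-33-14z"/><path data-sink="581 591" data-exterior="1" d="M564 388l-6 19-18 32-37 5-29 18-18 18-4 21-6 18 0 20-14 30-22 16 1 7 181-1 0-193-20-4z"/><path data-sink="285 591" data-exterior="1" d="M296 475l-8 0-18 6-25 25-38 18-27 20-12 17-10 24 0 6 252 1 0-7 22-16 14-30 0-9-18-2-24-10-47-24-40-16z"/><path data-sink="83 407" data-exterior="0" d="M20 325l-4 1 0 142 31 22 60 33 64 23 11-2 0-10-2-13-8-21-9-17-9-28-2-26 4-12 0-18-6-10-15-15-16-10-30-9-32-3-25-21z"/><path data-sink="17 591" data-exterior="1" d="M17 469l0 123 141-1 0-6 10-24 9-15-6 0-64-23-60-33z"/>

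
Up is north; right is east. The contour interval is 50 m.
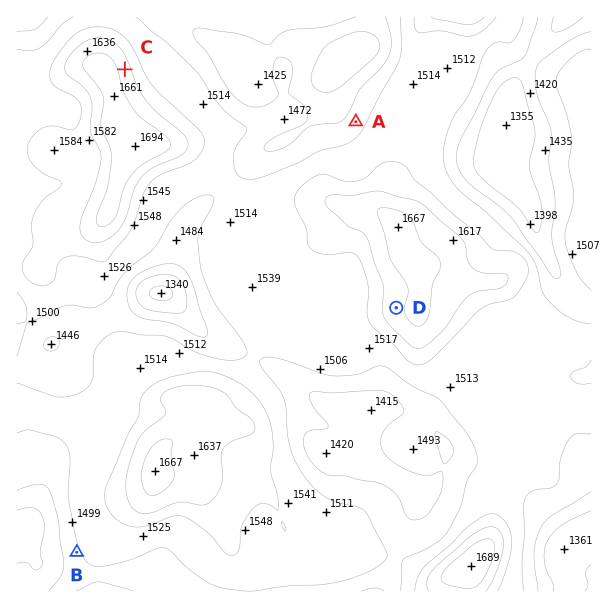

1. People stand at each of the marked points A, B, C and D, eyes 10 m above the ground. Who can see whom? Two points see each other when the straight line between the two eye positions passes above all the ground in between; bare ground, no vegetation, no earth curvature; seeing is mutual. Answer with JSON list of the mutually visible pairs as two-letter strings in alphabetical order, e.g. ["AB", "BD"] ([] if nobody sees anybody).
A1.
["AC", "CD"]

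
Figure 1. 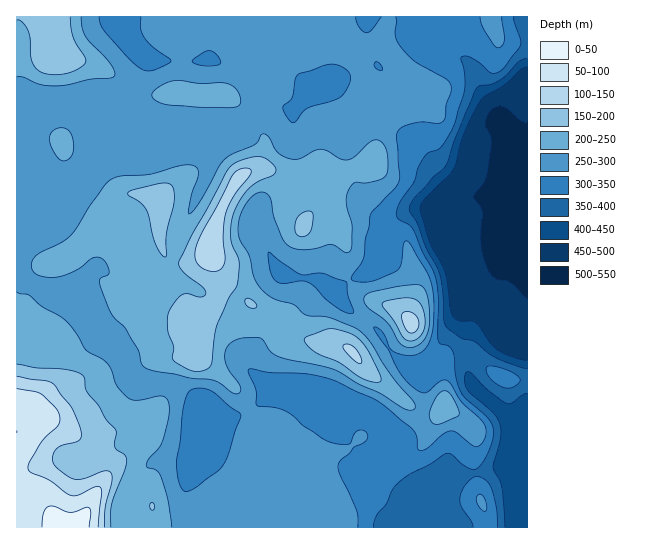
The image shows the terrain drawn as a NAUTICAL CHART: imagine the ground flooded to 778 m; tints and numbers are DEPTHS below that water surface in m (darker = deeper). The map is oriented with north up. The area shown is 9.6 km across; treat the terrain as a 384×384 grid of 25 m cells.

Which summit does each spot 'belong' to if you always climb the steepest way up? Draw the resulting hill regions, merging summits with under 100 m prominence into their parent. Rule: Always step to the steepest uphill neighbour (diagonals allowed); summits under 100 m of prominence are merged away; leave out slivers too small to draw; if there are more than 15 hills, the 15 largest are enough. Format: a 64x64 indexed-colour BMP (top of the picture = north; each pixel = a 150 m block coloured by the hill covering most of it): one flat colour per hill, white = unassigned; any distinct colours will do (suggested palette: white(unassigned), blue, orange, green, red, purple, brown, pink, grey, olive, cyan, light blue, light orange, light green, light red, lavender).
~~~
<image width="64" height="64" href="data:image/bmp;base64,Qk12CAAAAAAAAHYAAAAoAAAAQAAAAEAAAAABAAQAAAAAAAAIAAATCwAAEwsAABAAAAAAAAAA////ALR3HwAOf/8ALKAsACgn1gC9Z5QAS1aMAMJ34wB/f38AIr28AM++FwDox64AeLv/AIrfmACWmP8A1bDFABERERERERERERERERERERERERERERERERERERERERERERERERERERERERERERERERERERERERERERERERERERERERERERERERERERERERERERERERERERERERERERERERERERERERERERERERERERERERERERERERERERERERERERERERERERERERERERERERERERERERERERERERERERERERERERERERERERERERERERERERERERERERERERERERERERERERERERERERERERERERERERERERERERERERERERERERERERERERERERERERERERERERERERERERERERERERERERERERERERERERERERERERERERERERERERERERERERERERERERERERERERERERERERERERERERERERERERERERERERERERERERERERERERERERERERERERERERERERERERERERERERERERERERERERERERIRERERERERERERERERERERERERERERERERERERERERIiIREREREREREREREREREREREREREhEREREREREREREiIhEREREREREREREREREREREREREiIiEREREREREREiIiIREREREREREREREREREREREREiIiIhEREREREiIiIiIhEREREREREREREREREREREREiIiIiIRERIiIiIiIiIiEREREREREREREREREREREREiIiIiIiIiIiIiIiIiIiIRERERERERERERERERESIiIiIiIiIiIiIiIiIiIiIiIhERERERERERERERERESIiIiIiIiIiIiIiIiIiIiIiIiERERERERERERERERERIiIiIiIiIiIiIiIiIiIiIiIjMxERERERERERERERERIiIiIiIiIiIiIiIiIiIiIiIzMzERERERERERERERERIiIiIiIiIiIiIiIiIiIiIiIjMzMxERERERERERERESIiIiIiIiIiIiIiIiIiIiIiIjMzMzERERERERERERERIiIiIiIiIiIiIiIiIiIiIiIjMzMzMxERERERERERERIiIiIiIiIiIiIiIiIiIiIiIjMzMzMzMREREREREREREiIiIiIiIiIiIiIiIiIiIiIjMzMzMzMxEREREREREREiIiIiIiIiIiIiIiIiIiIiIzMzMzMzMzMRERERERERESIiIiIiIiIiIiIiIiIiIiIjMzMzMzMzMxERERERERIiIiIiIiIiIiIiIiIiIiIiIjMzMzMzMzMzERERERESIiIiIiIiIiIiIiIiIiIiIiIiIzMzMzMzMzMREREREiIiIiIiIiIiIiIiIiIiIiIiIiIiIzMzMzMzMxEREREiIiIiIiIiIiIiIiIiIiIiIiIiIiIiIzMzMzMzERERESIiIiIiIiIiIiIiIiIiIiIiIiIiIiIjMzMzMzERERERIiIiIiIiIiIiIiIiIiIiIiIiIiIiIiIzMzMzMRERERESIiIiIiIiIiIiIiIiIiIiIiIiIiIiIjMzMzMRERERERIiIiIiIiIiIiIiIiIiIiIiIiIiIiIiMzMzMRERERERERESIiIiIiIiIiIiIiIiIiIiIiIiIiIzMzMxEREREREREREiIiIiIiIiIiIiIiIiIiIiIiIiIiMzMzERERERERERESIiIiIiIiIiIiIiIiIiIiIiIiIiIiMzMREREREREREREiIiIiIiIiIiIiIiIiIiIiIiIiIiIiIiERERERERERESIiIiIiIiIiIiIiIiIiIiIiIiIiIiIiIhEREREREREREiIiIiIiIiIiIiIiIiIiIiIiIiIiIiIhERERERERERERIiIiIiIiIiIiIiIiIiIiIiIiIiIiIiEREREREREREREiIiIiIiIiIiIiIiIiIiIiIiIiIiIiERERERERERERERIiIiIiIiIiIiIiIiIiIiIiIiIiIiERERERERERERERESIiIiIiIiIiIiIiIiIiIiIiIiIiIRERERERERERERERIiIiIiIiIiIiIiIiIiIiIiIiIiIREREREREREREREREiIiIiIiIiIiIiIiIiIiIiIiIiERERERERERERERERERIiIiIiIiIRIiIiIiIiIiIiIiEREREREREREREREREREiIRERERERESIiIiIiIiIiERERERERERERERERERERERERERERERERESIiIiIiIREREREREREREREREREREREUQREREREREREREiISIiIhERERERERERERERFEREREREREEREREREREREREREiIhEREREREREREREREUREREREREQRERERERERERERERIiERERERERERERERERREREREREREERERERERERERERERERERERERERERERERFEREREREREQREREREREREREREREREREREREREREREREUREREREREREERERERERERERERERERERERERERERERERREREREREREQRERERERERERERERERERERERERERERERFEREREREREQREREREREREREREREREREREREREREREREUREREREREQRERERERERERERERERERERERERERERERERRERERERERBERERERERERERERERERERERERERERERERFERERERERBEREREREREREREREREREREREREREREREREUREREREREERERERERERERERERERERERERERERERERER"/>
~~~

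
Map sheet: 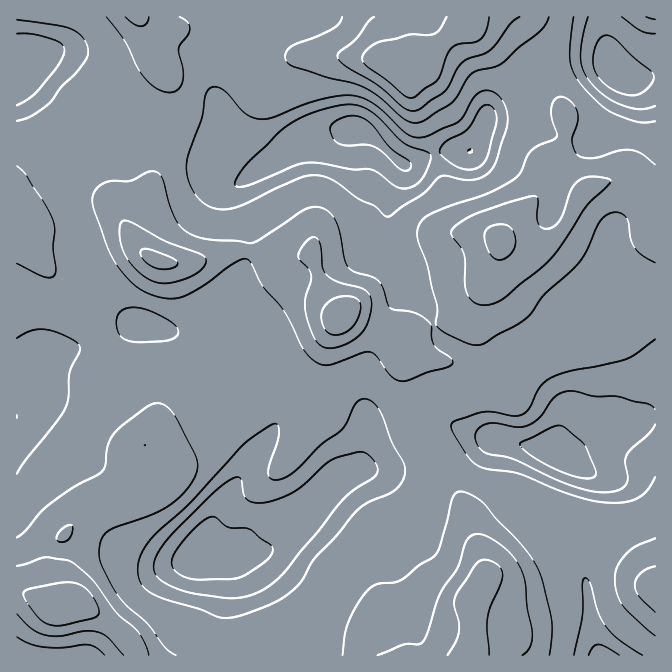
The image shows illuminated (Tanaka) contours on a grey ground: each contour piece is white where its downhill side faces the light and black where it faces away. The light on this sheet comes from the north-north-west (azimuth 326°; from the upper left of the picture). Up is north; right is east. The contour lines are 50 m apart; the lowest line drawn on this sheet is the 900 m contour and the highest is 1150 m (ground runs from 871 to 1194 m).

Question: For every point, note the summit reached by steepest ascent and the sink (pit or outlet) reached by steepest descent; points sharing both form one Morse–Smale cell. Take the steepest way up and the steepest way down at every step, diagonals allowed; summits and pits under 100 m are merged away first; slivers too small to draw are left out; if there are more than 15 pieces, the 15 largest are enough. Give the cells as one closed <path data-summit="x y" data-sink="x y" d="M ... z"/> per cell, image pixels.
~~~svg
<path data-summit="67 604" data-sink="202 554" d="M144 324l-9 0-33 19-44 10-13 8-7-3-10 1-12 9 0 222 42 16 20-2 20 10 30 24 9 18 110 0 6-9 0-10-10-25-5-35-4-7-9-9-8-5-10-2-3-6 7-21 10-20 23-37 25-32 7-13 5-20-2-18-5-14-11-18-13-9-31 2-24-12-30-5z"/><path data-summit="480 587" data-sink="202 554" d="M425 436l-48 30-19 3-21 10-41 45-26 24-12 5-45 2 12 6 9 9 4 7 3 28 12 32 0 10-4 9 224-1 0-55 11-20-1-22-10-23-7-25-18-32-12-26z"/><path data-summit="410 65" data-sink="358 128" d="M407 16l-167 0-4 12-13 14-10 28 1 23 12 32 11 11 15 7 18 20 37-19 48-16 17 8 32 28 11-1 12-7 17-5 26 0 13-21 5-17 10-10 19-10 16-15-19-27-17-13-19-9-5-6-1-5-4 6-13 7-28 25-13 7 0-10-6-20z"/><path data-summit="342 315" data-sink="202 554" d="M252 251l-4 1-5 20-10 20-2 8 2 20 8 15 22 20 11 18 7 20 0 12-5 20-7 13-38 52-20 37-7 25 10 2 44-1 12-5 26-24 41-45 17-8 18-3 15-7 37-26-11-22-12-55-17-24-42-20-4-4-17-28-8-29-26 8z"/><path data-summit="500 240" data-sink="557 452" d="M622 179l-8 0-22 7-13 13-7 0-18-6-15 1-38 43-3 26-7 15-29 33-28 14 4 12 7 7 37 19 18 6 14 12 20 8 18 12 7 7 5 15 15-33 0-23-8-30-10-25 0-10 3-3 30-18 6-8 23 20 11 19 22 25 0-134-21-17z"/><path data-summit="342 315" data-sink="17 75" d="M138 16l-122 1 0 210 4 1 7 8 23 2 30 6 5-1 1-5-5-15-13-28 1-12 31-30 14-5 38-7 2-3-5-18 15-37 0-11-11-20-4-14z"/><path data-summit="342 315" data-sink="557 452" d="M600 273l-6 8-33 21 2 16 8 19 8 30 0 23-17 38 1-13-11-14-18-12-20-8-14-12-18-6-37-19-7-7-4-13-26 10-28-3 23 31 10 51 10 20 4 1 17-10 6 0 27 10 23 4 35 10 10 0 17 8 7 0 45-25 35-13 6 0 1-80-22-26-11-19z"/><path data-summit="342 315" data-sink="358 128" d="M357 128l-15 3-35 13-50 27-21 16 0 10 13 35 0 16-1 2 39 11 15-3 10-5 9 29 21 32 42 19 24 1 24-8 1-6-7-15-15-20-3-20-10-15-10-23 0-19 13-30 3-13-32-29z"/><path data-summit="500 240" data-sink="358 128" d="M534 79l-17 14-19 10-10 10-5 17-13 21-26 0-40 14-3 13-13 30 0 19 10 23 10 15 3 20 15 20 8 19 4 0 24-13 29-33 7-15 3-26 40-45 7-19 15-26 3-14-2-21-8-14z"/><path data-summit="655 590" data-sink="557 452" d="M655 418l-6 0-35 13-45 25-7 0-17-8-21-2-10 12-5 19 0 25 4 10 17-1 22 7 20 1 38 9 31 36 14 22z"/><path data-summit="480 587" data-sink="602 655" d="M514 513l-18 15-10 19-2 33-11 20 0 55 126 1 0-4-8-30-3-34-5-16-13-13-26-15-21-19z"/><path data-summit="500 240" data-sink="617 75" d="M602 61l-27 0-23 5-19 12 23 20 8 14 2 8 0 13-3 14-15 26-7 19 13 1 18 6 7 0 13-13 22-7 8 0 13 7 20 17 1-126-4-1-18 5-10-2z"/><path data-summit="157 260" data-sink="358 128" d="M239 136l-5 0-17 12-15 0-27-10-16 0-5 2 4 12-4 23-10 25-8 8-8 14 3 15 13 16 20 10 18 1 20-3 28-10 17 0 2-3 0-16-13-35 0-10 21-16 14-8-19-20z"/><path data-summit="157 260" data-sink="202 554" d="M125 234l-11 0-28 9 2 25 3 14 3 6 23 23 17 12 61 13 24 12 35-1-18-19-5-20 2-16 10-20 5-15-1-6-17 0-35 12-13 1-18-1-20-10z"/><path data-summit="342 315" data-sink="202 554" d="M20 228l-4 0 1 140 17-10 11 3 23-12 39-8 31-18-8-2-13-10-23-23-5-11-1-30-3-4-5 1-30-6-18 0-5-2z"/>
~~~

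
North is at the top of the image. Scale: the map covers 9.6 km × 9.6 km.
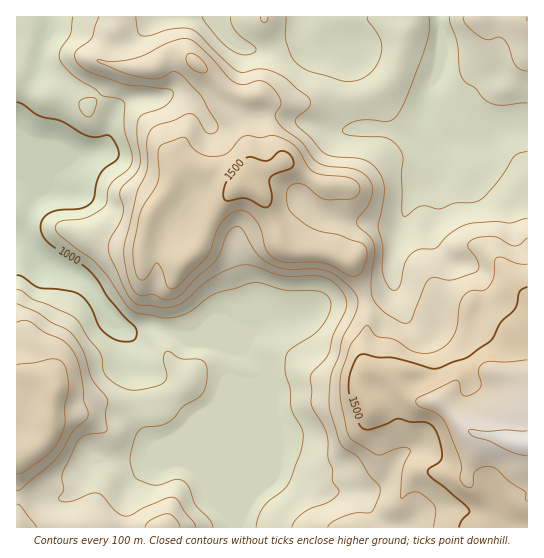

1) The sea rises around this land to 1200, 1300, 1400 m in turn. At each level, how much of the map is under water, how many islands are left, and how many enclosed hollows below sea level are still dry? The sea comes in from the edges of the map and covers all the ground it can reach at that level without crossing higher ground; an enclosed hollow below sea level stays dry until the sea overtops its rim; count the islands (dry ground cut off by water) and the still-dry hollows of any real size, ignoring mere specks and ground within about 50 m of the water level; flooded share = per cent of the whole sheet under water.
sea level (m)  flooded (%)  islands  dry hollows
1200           52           0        0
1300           65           0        0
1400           78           1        0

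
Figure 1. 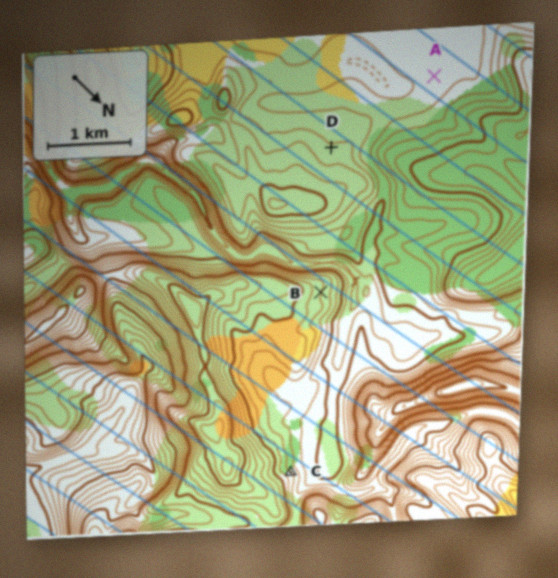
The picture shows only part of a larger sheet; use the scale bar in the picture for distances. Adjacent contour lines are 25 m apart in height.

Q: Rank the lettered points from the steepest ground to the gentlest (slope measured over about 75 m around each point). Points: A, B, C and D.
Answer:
C B D A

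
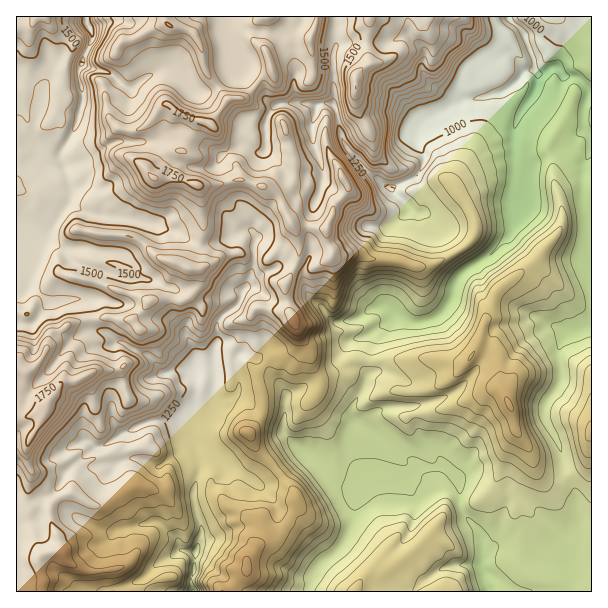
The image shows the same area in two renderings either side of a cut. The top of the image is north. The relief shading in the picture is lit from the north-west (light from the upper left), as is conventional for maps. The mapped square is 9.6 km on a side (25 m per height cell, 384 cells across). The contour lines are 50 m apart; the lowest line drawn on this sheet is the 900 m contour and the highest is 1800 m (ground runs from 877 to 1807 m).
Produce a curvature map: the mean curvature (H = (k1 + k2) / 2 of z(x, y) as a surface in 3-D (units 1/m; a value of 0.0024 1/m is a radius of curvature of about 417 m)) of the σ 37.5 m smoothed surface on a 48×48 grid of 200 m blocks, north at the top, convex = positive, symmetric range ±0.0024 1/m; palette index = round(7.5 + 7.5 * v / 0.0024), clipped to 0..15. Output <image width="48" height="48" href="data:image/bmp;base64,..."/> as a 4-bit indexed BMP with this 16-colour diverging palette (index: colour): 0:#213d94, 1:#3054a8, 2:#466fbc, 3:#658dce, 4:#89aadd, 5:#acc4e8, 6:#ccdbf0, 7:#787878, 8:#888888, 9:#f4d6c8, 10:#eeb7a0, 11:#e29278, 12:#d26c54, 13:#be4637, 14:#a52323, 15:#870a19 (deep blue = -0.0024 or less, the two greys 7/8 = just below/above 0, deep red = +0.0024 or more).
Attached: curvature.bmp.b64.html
<image width="48" height="48" href="data:image/bmp;base64,Qk32BAAAAAAAAHYAAAAoAAAAMAAAADAAAAABAAQAAAAAAIAEAAATCwAAEwsAABAAAAAAAAAAlD0hAKhUMAC8b0YAzo1lAN2qiQDoxKwA8NvMAHh4eACIiIgAyNb0AKC37gB4kuIAVGzSADdGvgAjI6UAGQqHAGjFY0M0eGkJ6ndlVleqtnd1i7tmhnd3eGeUW8zJNt8Jd5yqdUV3qZh4RZtGeIiHeGt42GeukzpXipxkh1RmeomIlyZImHd3eGmstFZ32HEyd6qZp2ZFaKeZidlXd4d3eGhbmIZ5q4TBY4qZqHh0Z4tKqaVXeIeHeHd6VlZENmjBmHeHqKuVZ5mVymVYeHh3eHiWRZl5dnxkiKq1icplZ4aDj4OIaYd4eHh4e7qXeKsonIaEnbdWd2ZlS1e4d3aIaGd1yGaau7oomHZGn4VXd3d3dmWad2iYWE+FeHZ6p7dmlYVnyVR3d3d3iHZphnqHaVxYZ3dYYnd2hleNlUaHd3eHd3ZXhpt0apg0iYqXfJV3dWnKVFeHd4d3d3dYp6xzbI5FRENpuoV3Z42VNGeGeHdoZmlHmtlDfEylZJ4hTGZ3eP+jOniGd2Wldmd1jaU1jJjZZLaYMkZ3ZZe4LZiFZ4vYqXh3fnJZmmjqkcV+zXVnZma5G7l2iUM0abmVr1JZenW+VIR9i/h4aFfIFpyHOczLlTipunQ1aoVNv4NoA5Z5aVikZ1t4dYhme6KZmplja7wXiv3bhTRoaWqXiZhpdVaIdpo4isuDjKbBo2aOZMZXWWdpiMlJqau7up13p5dlmsP5WGUgaHlXN4d1R6lTd3iJmHjHtmZ1aGHZZWNa/cQ+N1VEj3V5dWZmdWbWl2Z2ZlR3+pvNhlYvDd43z9sBanZTNGa6dmZWdqpURmlFqGlfkS/KzGDoZGVqg1W7hUaHh1lmZTNozqrWWUhTtgTnRlVqpzbLh4iXpnamaL3GVERbc1Jc9WbVRURZpieqyYh7hYaL22RYY2jNhHRmp6a5OFaMtiJYrZepVodbRpmWS/6r+XbYW0zsXe/t36MDabqEV4dnVUQznXd2aMWKezbquXmGVu+CRY22V3dmp87vxVRaZHdGfCqWSjVlZUr4Q3nsVnd07qZkNGZ7lXV03I3DAUWIdlbpZUaPZXiGZEVVVVZ7ZIZW2RX2SqdlZ2rHVmRfZXiIWZh2eGV7RkSYmDTo6mc4d5uWRnR+VoiIZoZ4nXavqFjreKNe+hG6eKmIZnS7Z4h4eGk1v77LeuuYaYGPgAoh26mIhnXYZod3Z1eJ+GQkFrRXe5H8Bq/mepiIhnSndoeFl0n9h3nKNXZGq1TwD8VUaJmIhXeXhnd4WHkCJXeEeEhmuh2Av7FFd3mYhYend4iJV1r9x2Vn+Ek39w8yr8Q3dniYhYeZdYeJkl+EjGru1CZa+D06uYY2d3d3hoh6hod4sGxlW+xTfmqQIRIL6XZERWd4mUl4pId4wI6EaNUzXv0ZpawK+IKGt1dlSZWW1Hd4sP0XVmVW0zd/hvoJ9ieLSEiJk7TFdGd3wEB4dmdOdXVvU7kL6pihyzV4mVNTmnlm0N/XZmZPVnSbVtcnjb3Fq1JXh6WmiWo32hv4dlNvV2f3dfQ0aDa0mco2eyqHiJpLmwjZ2LraN3hFdvc3ildJyZTGmwiIh3vYgHlVV9dYV3i7d4w2nYl5qI+EYsyZdw=="/>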